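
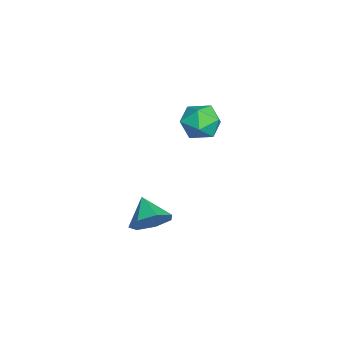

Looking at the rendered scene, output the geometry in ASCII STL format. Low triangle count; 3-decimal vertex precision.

solid 
facet normal -0.831 -0.557 -0.007
outer loop
vertex -3.855 1.856 0.283
vertex -3.276 0.996 0.007
vertex -3.438 1.224 1.042
endloop
endfacet
facet normal -0.885 -0.025 0.465
outer loop
vertex -3.855 1.856 0.283
vertex -3.438 1.224 1.042
vertex -3.408 2.29 1.156
endloop
endfacet
facet normal -0.798 0.591 0.115
outer loop
vertex -3.855 1.856 0.283
vertex -3.408 2.29 1.156
vertex -3.228 2.721 0.191
endloop
endfacet
facet normal -0.691 0.440 -0.574
outer loop
vertex -3.855 1.856 0.283
vertex -3.228 2.721 0.191
vertex -3.147 1.921 -0.52
endloop
endfacet
facet normal -0.711 -0.271 -0.649
outer loop
vertex -3.855 1.856 0.283
vertex -3.147 1.921 -0.52
vertex -3.276 0.996 0.007
endloop
endfacet
facet normal -0.350 -0.090 0.932
outer loop
vertex -3.408 2.29 1.156
vertex -3.438 1.224 1.042
vertex -2.553 1.699 1.42
endloop
endfacet
facet normal -0.262 -0.950 0.168
outer loop
vertex -3.438 1.224 1.042
vertex -3.276 0.996 0.007
vertex -2.472 0.899 0.709
endloop
endfacet
facet normal -0.068 -0.487 -0.871
outer loop
vertex -3.276 0.996 0.007
vertex -3.147 1.921 -0.52
vertex -2.292 1.33 -0.256
endloop
endfacet
facet normal -0.035 0.662 -0.749
outer loop
vertex -3.147 1.921 -0.52
vertex -3.228 2.721 0.191
vertex -2.262 2.396 -0.142
endloop
endfacet
facet normal -0.210 0.907 0.366
outer loop
vertex -3.228 2.721 0.191
vertex -3.408 2.29 1.156
vertex -2.424 2.624 0.893
endloop
endfacet
facet normal 0.691 -0.440 0.574
outer loop
vertex -1.845 1.764 0.617
vertex -2.553 1.699 1.42
vertex -2.472 0.899 0.709
endloop
endfacet
facet normal 0.798 -0.591 -0.115
outer loop
vertex -1.845 1.764 0.617
vertex -2.472 0.899 0.709
vertex -2.292 1.33 -0.256
endloop
endfacet
facet normal 0.885 0.025 -0.465
outer loop
vertex -1.845 1.764 0.617
vertex -2.292 1.33 -0.256
vertex -2.262 2.396 -0.142
endloop
endfacet
facet normal 0.831 0.557 0.007
outer loop
vertex -1.845 1.764 0.617
vertex -2.262 2.396 -0.142
vertex -2.424 2.624 0.893
endloop
endfacet
facet normal 0.711 0.271 0.649
outer loop
vertex -1.845 1.764 0.617
vertex -2.424 2.624 0.893
vertex -2.553 1.699 1.42
endloop
endfacet
facet normal 0.035 -0.662 0.749
outer loop
vertex -2.472 0.899 0.709
vertex -2.553 1.699 1.42
vertex -3.438 1.224 1.042
endloop
endfacet
facet normal 0.210 -0.907 -0.366
outer loop
vertex -2.292 1.33 -0.256
vertex -2.472 0.899 0.709
vertex -3.276 0.996 0.007
endloop
endfacet
facet normal 0.350 0.090 -0.932
outer loop
vertex -2.262 2.396 -0.142
vertex -2.292 1.33 -0.256
vertex -3.147 1.921 -0.52
endloop
endfacet
facet normal 0.262 0.950 -0.168
outer loop
vertex -2.424 2.624 0.893
vertex -2.262 2.396 -0.142
vertex -3.228 2.721 0.191
endloop
endfacet
facet normal 0.068 0.487 0.871
outer loop
vertex -2.553 1.699 1.42
vertex -2.424 2.624 0.893
vertex -3.408 2.29 1.156
endloop
endfacet
facet normal 0.782 0.305 -0.544
outer loop
vertex 3.445 -0.781 -1.443
vertex 2.835 -0.223 -2.006
vertex 3.318 0.032 -1.169
endloop
endfacet
facet normal 0.093 -0.305 0.948
outer loop
vertex 3.445 -0.781 -1.443
vertex 3.318 0.032 -1.169
vertex 1.725 -0.657 -1.234
endloop
endfacet
facet normal 0.782 0.305 -0.544
outer loop
vertex 3.318 0.032 -1.169
vertex 2.835 -0.223 -2.006
vertex 2.828 0.653 -1.525
endloop
endfacet
facet normal -0.196 0.367 0.909
outer loop
vertex 3.318 0.032 -1.169
vertex 2.828 0.653 -1.525
vertex 1.725 -0.657 -1.234
endloop
endfacet
facet normal 0.782 0.305 -0.544
outer loop
vertex 2.828 0.653 -1.525
vertex 2.835 -0.223 -2.006
vertex 2.343 0.614 -2.244
endloop
endfacet
facet normal -0.653 0.640 0.406
outer loop
vertex 2.828 0.653 -1.525
vertex 2.343 0.614 -2.244
vertex 1.725 -0.657 -1.234
endloop
endfacet
facet normal 0.781 0.304 -0.545
outer loop
vertex 2.343 0.614 -2.244
vertex 2.835 -0.223 -2.006
vertex 2.228 -0.056 -2.783
endloop
endfacet
facet normal -0.934 0.308 -0.184
outer loop
vertex 2.343 0.614 -2.244
vertex 2.228 -0.056 -2.783
vertex 1.725 -0.657 -1.234
endloop
endfacet
facet normal 0.781 0.306 -0.544
outer loop
vertex 2.228 -0.056 -2.783
vertex 2.835 -0.223 -2.006
vertex 2.571 -0.852 -2.738
endloop
endfacet
facet normal -0.826 -0.380 -0.416
outer loop
vertex 2.228 -0.056 -2.783
vertex 2.571 -0.852 -2.738
vertex 1.725 -0.657 -1.234
endloop
endfacet
facet normal 0.782 0.305 -0.544
outer loop
vertex 2.571 -0.852 -2.738
vertex 2.835 -0.223 -2.006
vertex 3.112 -1.175 -2.142
endloop
endfacet
facet normal -0.413 -0.904 -0.115
outer loop
vertex 2.571 -0.852 -2.738
vertex 3.112 -1.175 -2.142
vertex 1.725 -0.657 -1.234
endloop
endfacet
facet normal 0.781 0.305 -0.544
outer loop
vertex 3.112 -1.175 -2.142
vertex 2.835 -0.223 -2.006
vertex 3.445 -0.781 -1.443
endloop
endfacet
facet normal -0.003 -0.871 0.492
outer loop
vertex 3.112 -1.175 -2.142
vertex 3.445 -0.781 -1.443
vertex 1.725 -0.657 -1.234
endloop
endfacet

endsolid


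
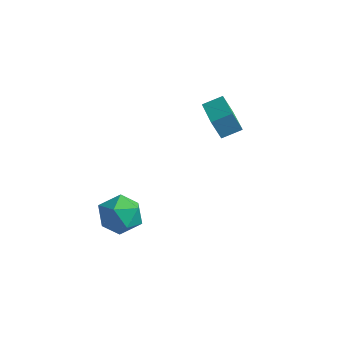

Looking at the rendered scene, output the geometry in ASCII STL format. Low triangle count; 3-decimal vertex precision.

solid 
facet normal -0.732 0.660 -0.166
outer loop
vertex -0.901 2.692 4.012
vertex -0.312 3.447 4.416
vertex -0.49 2.899 3.024
endloop
endfacet
facet normal -0.567 -0.727 -0.388
outer loop
vertex 1.092 1.473 3.384
vertex -0.901 2.692 4.012
vertex -0.49 2.899 3.024
endloop
endfacet
facet normal -0.732 0.661 -0.166
outer loop
vertex -0.49 2.899 3.024
vertex -0.312 3.447 4.416
vertex 0.1 3.655 3.429
endloop
endfacet
facet normal 0.378 0.190 -0.906
outer loop
vertex 0.1 3.655 3.429
vertex 1.092 1.473 3.384
vertex -0.49 2.899 3.024
endloop
endfacet
facet normal -0.378 -0.190 0.906
outer loop
vertex -0.901 2.692 4.012
vertex 1.27 2.021 4.776
vertex -0.312 3.447 4.416
endloop
endfacet
facet normal -0.567 -0.726 -0.390
outer loop
vertex 0.68 1.265 4.371
vertex -0.901 2.692 4.012
vertex 1.092 1.473 3.384
endloop
endfacet
facet normal -0.378 -0.191 0.906
outer loop
vertex 0.68 1.265 4.371
vertex 1.27 2.021 4.776
vertex -0.901 2.692 4.012
endloop
endfacet
facet normal 0.566 0.726 0.389
outer loop
vertex -0.312 3.447 4.416
vertex 1.27 2.021 4.776
vertex 0.1 3.655 3.429
endloop
endfacet
facet normal 0.378 0.190 -0.906
outer loop
vertex 1.681 2.228 3.788
vertex 1.092 1.473 3.384
vertex 0.1 3.655 3.429
endloop
endfacet
facet normal 0.567 0.726 0.388
outer loop
vertex 0.1 3.655 3.429
vertex 1.27 2.021 4.776
vertex 1.681 2.228 3.788
endloop
endfacet
facet normal 0.732 -0.660 0.167
outer loop
vertex 1.681 2.228 3.788
vertex 0.68 1.265 4.371
vertex 1.092 1.473 3.384
endloop
endfacet
facet normal 0.732 -0.660 0.166
outer loop
vertex 1.27 2.021 4.776
vertex 0.68 1.265 4.371
vertex 1.681 2.228 3.788
endloop
endfacet
facet normal -0.392 0.801 0.453
outer loop
vertex -1.137 -1.583 -0.201
vertex -2.176 -2.024 -0.321
vertex -1.566 -2.252 0.61
endloop
endfacet
facet normal 0.268 0.669 0.693
outer loop
vertex -1.137 -1.583 -0.201
vertex -1.566 -2.252 0.61
vertex -0.48 -2.363 0.298
endloop
endfacet
facet normal 0.712 0.688 0.137
outer loop
vertex -1.137 -1.583 -0.201
vertex -0.48 -2.363 0.298
vertex -0.418 -2.203 -0.824
endloop
endfacet
facet normal 0.330 0.832 -0.447
outer loop
vertex -1.137 -1.583 -0.201
vertex -0.418 -2.203 -0.824
vertex -1.467 -1.993 -1.207
endloop
endfacet
facet normal -0.353 0.901 -0.251
outer loop
vertex -1.137 -1.583 -0.201
vertex -1.467 -1.993 -1.207
vertex -2.176 -2.024 -0.321
endloop
endfacet
facet normal 0.277 0.007 0.961
outer loop
vertex -0.48 -2.363 0.298
vertex -1.566 -2.252 0.61
vertex -1.113 -3.287 0.487
endloop
endfacet
facet normal -0.790 0.220 0.572
outer loop
vertex -1.566 -2.252 0.61
vertex -2.176 -2.024 -0.321
vertex -2.162 -3.077 0.104
endloop
endfacet
facet normal -0.728 0.382 -0.569
outer loop
vertex -2.176 -2.024 -0.321
vertex -1.467 -1.993 -1.207
vertex -2.1 -2.917 -1.018
endloop
endfacet
facet normal 0.377 0.270 -0.886
outer loop
vertex -1.467 -1.993 -1.207
vertex -0.418 -2.203 -0.824
vertex -1.014 -3.028 -1.33
endloop
endfacet
facet normal 0.997 0.038 0.060
outer loop
vertex -0.418 -2.203 -0.824
vertex -0.48 -2.363 0.298
vertex -0.404 -3.256 -0.399
endloop
endfacet
facet normal -0.330 -0.832 0.447
outer loop
vertex -1.443 -3.697 -0.519
vertex -1.113 -3.287 0.487
vertex -2.162 -3.077 0.104
endloop
endfacet
facet normal -0.712 -0.688 -0.137
outer loop
vertex -1.443 -3.697 -0.519
vertex -2.162 -3.077 0.104
vertex -2.1 -2.917 -1.018
endloop
endfacet
facet normal -0.268 -0.669 -0.693
outer loop
vertex -1.443 -3.697 -0.519
vertex -2.1 -2.917 -1.018
vertex -1.014 -3.028 -1.33
endloop
endfacet
facet normal 0.392 -0.801 -0.453
outer loop
vertex -1.443 -3.697 -0.519
vertex -1.014 -3.028 -1.33
vertex -0.404 -3.256 -0.399
endloop
endfacet
facet normal 0.353 -0.901 0.251
outer loop
vertex -1.443 -3.697 -0.519
vertex -0.404 -3.256 -0.399
vertex -1.113 -3.287 0.487
endloop
endfacet
facet normal -0.377 -0.270 0.886
outer loop
vertex -2.162 -3.077 0.104
vertex -1.113 -3.287 0.487
vertex -1.566 -2.252 0.61
endloop
endfacet
facet normal -0.997 -0.038 -0.060
outer loop
vertex -2.1 -2.917 -1.018
vertex -2.162 -3.077 0.104
vertex -2.176 -2.024 -0.321
endloop
endfacet
facet normal -0.277 -0.007 -0.961
outer loop
vertex -1.014 -3.028 -1.33
vertex -2.1 -2.917 -1.018
vertex -1.467 -1.993 -1.207
endloop
endfacet
facet normal 0.790 -0.220 -0.572
outer loop
vertex -0.404 -3.256 -0.399
vertex -1.014 -3.028 -1.33
vertex -0.418 -2.203 -0.824
endloop
endfacet
facet normal 0.728 -0.382 0.569
outer loop
vertex -1.113 -3.287 0.487
vertex -0.404 -3.256 -0.399
vertex -0.48 -2.363 0.298
endloop
endfacet

endsolid


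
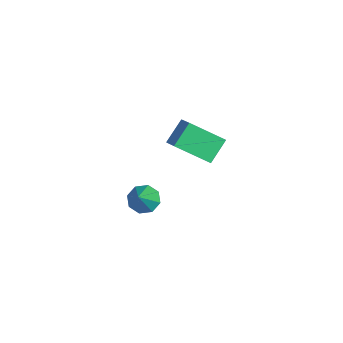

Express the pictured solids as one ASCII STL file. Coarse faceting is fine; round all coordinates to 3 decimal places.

solid 
facet normal -0.867 0.046 -0.497
outer loop
vertex -1.276 2.746 3.036
vertex -1.701 3.603 3.856
vertex -0.614 4.063 2.002
endloop
endfacet
facet normal 0.337 -0.680 -0.651
outer loop
vertex 0.261 4.017 2.504
vertex -1.276 2.746 3.036
vertex -0.614 4.063 2.002
endloop
endfacet
facet normal -0.867 0.046 -0.497
outer loop
vertex -0.614 4.063 2.002
vertex -1.701 3.603 3.856
vertex -1.039 4.92 2.822
endloop
endfacet
facet normal 0.368 0.732 -0.574
outer loop
vertex -1.039 4.92 2.822
vertex 0.261 4.017 2.504
vertex -0.614 4.063 2.002
endloop
endfacet
facet normal -0.368 -0.732 0.574
outer loop
vertex -1.276 2.746 3.036
vertex -0.826 3.557 4.358
vertex -1.701 3.603 3.856
endloop
endfacet
facet normal 0.337 -0.680 -0.651
outer loop
vertex -0.401 2.7 3.538
vertex -1.276 2.746 3.036
vertex 0.261 4.017 2.504
endloop
endfacet
facet normal -0.368 -0.732 0.574
outer loop
vertex -0.401 2.7 3.538
vertex -0.826 3.557 4.358
vertex -1.276 2.746 3.036
endloop
endfacet
facet normal -0.337 0.680 0.651
outer loop
vertex -1.701 3.603 3.856
vertex -0.826 3.557 4.358
vertex -1.039 4.92 2.822
endloop
endfacet
facet normal 0.368 0.732 -0.574
outer loop
vertex -0.164 4.874 3.324
vertex 0.261 4.017 2.504
vertex -1.039 4.92 2.822
endloop
endfacet
facet normal -0.337 0.680 0.651
outer loop
vertex -1.039 4.92 2.822
vertex -0.826 3.557 4.358
vertex -0.164 4.874 3.324
endloop
endfacet
facet normal 0.867 -0.046 0.497
outer loop
vertex -0.164 4.874 3.324
vertex -0.401 2.7 3.538
vertex 0.261 4.017 2.504
endloop
endfacet
facet normal 0.867 -0.046 0.497
outer loop
vertex -0.826 3.557 4.358
vertex -0.401 2.7 3.538
vertex -0.164 4.874 3.324
endloop
endfacet
facet normal -0.565 0.378 -0.734
outer loop
vertex -2.502 2.029 -2.531
vertex -2.89 2.404 -2.039
vertex -2.29 2.536 -2.433
endloop
endfacet
facet normal 0.886 -0.302 -0.352
outer loop
vertex -2.502 2.029 -2.531
vertex -2.29 2.536 -2.433
vertex -1.89 1.736 -0.741
endloop
endfacet
facet normal -0.565 0.376 -0.734
outer loop
vertex -2.29 2.536 -2.433
vertex -2.89 2.404 -2.039
vertex -2.43 2.966 -2.105
endloop
endfacet
facet normal 0.936 0.348 -0.057
outer loop
vertex -2.29 2.536 -2.433
vertex -2.43 2.966 -2.105
vertex -1.89 1.736 -0.741
endloop
endfacet
facet normal -0.565 0.377 -0.734
outer loop
vertex -2.43 2.966 -2.105
vertex -2.89 2.404 -2.039
vertex -2.839 3.067 -1.738
endloop
endfacet
facet normal 0.557 0.714 0.424
outer loop
vertex -2.43 2.966 -2.105
vertex -2.839 3.067 -1.738
vertex -1.89 1.736 -0.741
endloop
endfacet
facet normal -0.565 0.377 -0.734
outer loop
vertex -2.839 3.067 -1.738
vertex -2.89 2.404 -2.039
vertex -3.279 2.778 -1.548
endloop
endfacet
facet normal -0.033 0.584 0.811
outer loop
vertex -2.839 3.067 -1.738
vertex -3.279 2.778 -1.548
vertex -1.89 1.736 -0.741
endloop
endfacet
facet normal -0.565 0.376 -0.734
outer loop
vertex -3.279 2.778 -1.548
vertex -2.89 2.404 -2.039
vertex -3.49 2.271 -1.645
endloop
endfacet
facet normal -0.483 0.034 0.875
outer loop
vertex -3.279 2.778 -1.548
vertex -3.49 2.271 -1.645
vertex -1.89 1.736 -0.741
endloop
endfacet
facet normal -0.565 0.378 -0.733
outer loop
vertex -3.49 2.271 -1.645
vertex -2.89 2.404 -2.039
vertex -3.351 1.841 -1.974
endloop
endfacet
facet normal -0.533 -0.616 0.580
outer loop
vertex -3.49 2.271 -1.645
vertex -3.351 1.841 -1.974
vertex -1.89 1.736 -0.741
endloop
endfacet
facet normal -0.565 0.378 -0.734
outer loop
vertex -3.351 1.841 -1.974
vertex -2.89 2.404 -2.039
vertex -2.941 1.741 -2.341
endloop
endfacet
facet normal -0.153 -0.983 0.097
outer loop
vertex -3.351 1.841 -1.974
vertex -2.941 1.741 -2.341
vertex -1.89 1.736 -0.741
endloop
endfacet
facet normal -0.565 0.378 -0.733
outer loop
vertex -2.941 1.741 -2.341
vertex -2.89 2.404 -2.039
vertex -2.502 2.029 -2.531
endloop
endfacet
facet normal 0.435 -0.853 -0.288
outer loop
vertex -2.941 1.741 -2.341
vertex -2.502 2.029 -2.531
vertex -1.89 1.736 -0.741
endloop
endfacet

endsolid


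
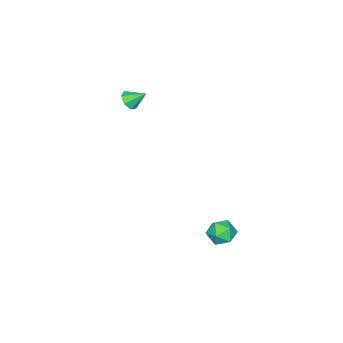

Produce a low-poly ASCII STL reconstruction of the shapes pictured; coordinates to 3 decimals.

solid 
facet normal -0.203 0.122 0.972
outer loop
vertex 3.404 3.036 -3.075
vertex 2.794 2.558 -3.142
vertex 3.494 2.272 -2.96
endloop
endfacet
facet normal 0.496 0.186 0.848
outer loop
vertex 3.404 3.036 -3.075
vertex 3.494 2.272 -2.96
vertex 4.029 2.67 -3.36
endloop
endfacet
facet normal 0.590 0.714 0.377
outer loop
vertex 3.404 3.036 -3.075
vertex 4.029 2.67 -3.36
vertex 3.659 3.203 -3.79
endloop
endfacet
facet normal -0.051 0.976 0.210
outer loop
vertex 3.404 3.036 -3.075
vertex 3.659 3.203 -3.79
vertex 2.896 3.134 -3.656
endloop
endfacet
facet normal -0.542 0.611 0.577
outer loop
vertex 3.404 3.036 -3.075
vertex 2.896 3.134 -3.656
vertex 2.794 2.558 -3.142
endloop
endfacet
facet normal 0.723 -0.421 0.548
outer loop
vertex 4.029 2.67 -3.36
vertex 3.494 2.272 -2.96
vertex 3.804 1.966 -3.604
endloop
endfacet
facet normal -0.408 -0.524 0.748
outer loop
vertex 3.494 2.272 -2.96
vertex 2.794 2.558 -3.142
vertex 3.041 1.897 -3.47
endloop
endfacet
facet normal -0.957 0.268 0.110
outer loop
vertex 2.794 2.558 -3.142
vertex 2.896 3.134 -3.656
vertex 2.671 2.43 -3.9
endloop
endfacet
facet normal -0.163 0.858 -0.486
outer loop
vertex 2.896 3.134 -3.656
vertex 3.659 3.203 -3.79
vertex 3.206 2.828 -4.3
endloop
endfacet
facet normal 0.875 0.434 -0.215
outer loop
vertex 3.659 3.203 -3.79
vertex 4.029 2.67 -3.36
vertex 3.906 2.542 -4.118
endloop
endfacet
facet normal 0.051 -0.976 -0.210
outer loop
vertex 3.296 2.064 -4.185
vertex 3.804 1.966 -3.604
vertex 3.041 1.897 -3.47
endloop
endfacet
facet normal -0.590 -0.714 -0.377
outer loop
vertex 3.296 2.064 -4.185
vertex 3.041 1.897 -3.47
vertex 2.671 2.43 -3.9
endloop
endfacet
facet normal -0.496 -0.186 -0.848
outer loop
vertex 3.296 2.064 -4.185
vertex 2.671 2.43 -3.9
vertex 3.206 2.828 -4.3
endloop
endfacet
facet normal 0.203 -0.122 -0.972
outer loop
vertex 3.296 2.064 -4.185
vertex 3.206 2.828 -4.3
vertex 3.906 2.542 -4.118
endloop
endfacet
facet normal 0.542 -0.611 -0.577
outer loop
vertex 3.296 2.064 -4.185
vertex 3.906 2.542 -4.118
vertex 3.804 1.966 -3.604
endloop
endfacet
facet normal 0.163 -0.858 0.486
outer loop
vertex 3.041 1.897 -3.47
vertex 3.804 1.966 -3.604
vertex 3.494 2.272 -2.96
endloop
endfacet
facet normal -0.875 -0.434 0.215
outer loop
vertex 2.671 2.43 -3.9
vertex 3.041 1.897 -3.47
vertex 2.794 2.558 -3.142
endloop
endfacet
facet normal -0.723 0.421 -0.548
outer loop
vertex 3.206 2.828 -4.3
vertex 2.671 2.43 -3.9
vertex 2.896 3.134 -3.656
endloop
endfacet
facet normal 0.408 0.524 -0.748
outer loop
vertex 3.906 2.542 -4.118
vertex 3.206 2.828 -4.3
vertex 3.659 3.203 -3.79
endloop
endfacet
facet normal 0.957 -0.268 -0.110
outer loop
vertex 3.804 1.966 -3.604
vertex 3.906 2.542 -4.118
vertex 4.029 2.67 -3.36
endloop
endfacet
facet normal 0.267 -0.756 -0.598
outer loop
vertex 1.019 -3.892 0.959
vertex 0.629 -4.243 1.229
vertex 0.549 -3.898 0.757
endloop
endfacet
facet normal 0.138 0.927 -0.349
outer loop
vertex 1.019 -3.892 0.959
vertex 0.549 -3.898 0.757
vertex 0.351 -3.457 1.851
endloop
endfacet
facet normal 0.267 -0.756 -0.598
outer loop
vertex 0.549 -3.898 0.757
vertex 0.629 -4.243 1.229
vertex 0.139 -4.164 0.91
endloop
endfacet
facet normal -0.599 0.699 -0.390
outer loop
vertex 0.549 -3.898 0.757
vertex 0.139 -4.164 0.91
vertex 0.351 -3.457 1.851
endloop
endfacet
facet normal 0.267 -0.756 -0.598
outer loop
vertex 0.139 -4.164 0.91
vertex 0.629 -4.243 1.229
vertex 0.098 -4.49 1.304
endloop
endfacet
facet normal -0.977 0.204 0.067
outer loop
vertex 0.139 -4.164 0.91
vertex 0.098 -4.49 1.304
vertex 0.351 -3.457 1.851
endloop
endfacet
facet normal 0.268 -0.756 -0.597
outer loop
vertex 0.098 -4.49 1.304
vertex 0.629 -4.243 1.229
vertex 0.457 -4.629 1.641
endloop
endfacet
facet normal -0.710 -0.186 0.679
outer loop
vertex 0.098 -4.49 1.304
vertex 0.457 -4.629 1.641
vertex 0.351 -3.457 1.851
endloop
endfacet
facet normal 0.267 -0.756 -0.597
outer loop
vertex 0.457 -4.629 1.641
vertex 0.629 -4.243 1.229
vertex 0.946 -4.478 1.668
endloop
endfacet
facet normal 0.000 -0.176 0.984
outer loop
vertex 0.457 -4.629 1.641
vertex 0.946 -4.478 1.668
vertex 0.351 -3.457 1.851
endloop
endfacet
facet normal 0.267 -0.756 -0.598
outer loop
vertex 0.946 -4.478 1.668
vertex 0.629 -4.243 1.229
vertex 1.196 -4.15 1.365
endloop
endfacet
facet normal 0.618 0.225 0.753
outer loop
vertex 0.946 -4.478 1.668
vertex 1.196 -4.15 1.365
vertex 0.351 -3.457 1.851
endloop
endfacet
facet normal 0.267 -0.756 -0.597
outer loop
vertex 1.196 -4.15 1.365
vertex 0.629 -4.243 1.229
vertex 1.019 -3.892 0.959
endloop
endfacet
facet normal 0.679 0.716 0.159
outer loop
vertex 1.196 -4.15 1.365
vertex 1.019 -3.892 0.959
vertex 0.351 -3.457 1.851
endloop
endfacet

endsolid


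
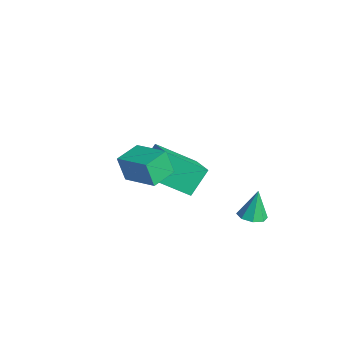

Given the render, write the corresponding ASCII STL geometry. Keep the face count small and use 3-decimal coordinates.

solid 
facet normal -0.923 0.117 -0.367
outer loop
vertex -3.767 -1.505 -2.895
vertex -4.079 -0.516 -1.797
vertex -3.051 0.137 -4.172
endloop
endfacet
facet normal 0.206 -0.655 -0.727
outer loop
vertex -1.621 -0.044 -3.603
vertex -3.767 -1.505 -2.895
vertex -3.051 0.137 -4.172
endloop
endfacet
facet normal -0.923 0.117 -0.367
outer loop
vertex -3.051 0.137 -4.172
vertex -4.079 -0.516 -1.797
vertex -3.363 1.126 -3.074
endloop
endfacet
facet normal 0.325 0.747 -0.580
outer loop
vertex -3.363 1.126 -3.074
vertex -1.621 -0.044 -3.603
vertex -3.051 0.137 -4.172
endloop
endfacet
facet normal -0.325 -0.747 0.580
outer loop
vertex -3.767 -1.505 -2.895
vertex -2.649 -0.697 -1.228
vertex -4.079 -0.516 -1.797
endloop
endfacet
facet normal 0.206 -0.655 -0.727
outer loop
vertex -2.337 -1.686 -2.326
vertex -3.767 -1.505 -2.895
vertex -1.621 -0.044 -3.603
endloop
endfacet
facet normal -0.325 -0.747 0.580
outer loop
vertex -2.337 -1.686 -2.326
vertex -2.649 -0.697 -1.228
vertex -3.767 -1.505 -2.895
endloop
endfacet
facet normal -0.206 0.655 0.727
outer loop
vertex -4.079 -0.516 -1.797
vertex -2.649 -0.697 -1.228
vertex -3.363 1.126 -3.074
endloop
endfacet
facet normal 0.325 0.747 -0.580
outer loop
vertex -1.933 0.945 -2.505
vertex -1.621 -0.044 -3.603
vertex -3.363 1.126 -3.074
endloop
endfacet
facet normal -0.206 0.655 0.727
outer loop
vertex -3.363 1.126 -3.074
vertex -2.649 -0.697 -1.228
vertex -1.933 0.945 -2.505
endloop
endfacet
facet normal 0.923 -0.117 0.367
outer loop
vertex -1.933 0.945 -2.505
vertex -2.337 -1.686 -2.326
vertex -1.621 -0.044 -3.603
endloop
endfacet
facet normal 0.923 -0.117 0.367
outer loop
vertex -2.649 -0.697 -1.228
vertex -2.337 -1.686 -2.326
vertex -1.933 0.945 -2.505
endloop
endfacet
facet normal -0.887 -0.348 -0.304
outer loop
vertex 0.474 -4.439 2.199
vertex 0.014 -3.334 2.276
vertex 0.781 -4.233 1.068
endloop
endfacet
facet normal 0.383 -0.921 -0.064
outer loop
vertex 2.226 -3.666 1.564
vertex 0.474 -4.439 2.199
vertex 0.781 -4.233 1.068
endloop
endfacet
facet normal -0.887 -0.348 -0.304
outer loop
vertex 0.781 -4.233 1.068
vertex 0.014 -3.334 2.276
vertex 0.321 -3.128 1.145
endloop
endfacet
facet normal 0.258 0.174 -0.950
outer loop
vertex 0.321 -3.128 1.145
vertex 2.226 -3.666 1.564
vertex 0.781 -4.233 1.068
endloop
endfacet
facet normal -0.258 -0.174 0.950
outer loop
vertex 0.474 -4.439 2.199
vertex 1.459 -2.767 2.772
vertex 0.014 -3.334 2.276
endloop
endfacet
facet normal 0.383 -0.921 -0.064
outer loop
vertex 1.919 -3.872 2.695
vertex 0.474 -4.439 2.199
vertex 2.226 -3.666 1.564
endloop
endfacet
facet normal -0.258 -0.174 0.950
outer loop
vertex 1.919 -3.872 2.695
vertex 1.459 -2.767 2.772
vertex 0.474 -4.439 2.199
endloop
endfacet
facet normal -0.383 0.921 0.064
outer loop
vertex 0.014 -3.334 2.276
vertex 1.459 -2.767 2.772
vertex 0.321 -3.128 1.145
endloop
endfacet
facet normal 0.258 0.174 -0.950
outer loop
vertex 1.766 -2.561 1.641
vertex 2.226 -3.666 1.564
vertex 0.321 -3.128 1.145
endloop
endfacet
facet normal -0.383 0.921 0.064
outer loop
vertex 0.321 -3.128 1.145
vertex 1.459 -2.767 2.772
vertex 1.766 -2.561 1.641
endloop
endfacet
facet normal 0.887 0.348 0.304
outer loop
vertex 1.766 -2.561 1.641
vertex 1.919 -3.872 2.695
vertex 2.226 -3.666 1.564
endloop
endfacet
facet normal 0.887 0.348 0.304
outer loop
vertex 1.459 -2.767 2.772
vertex 1.919 -3.872 2.695
vertex 1.766 -2.561 1.641
endloop
endfacet
facet normal 0.122 -0.264 -0.957
outer loop
vertex 1.395 1.807 -3.684
vertex 0.758 1.602 -3.709
vertex 1.074 2.18 -3.828
endloop
endfacet
facet normal 0.657 0.686 0.313
outer loop
vertex 1.395 1.807 -3.684
vertex 1.074 2.18 -3.828
vertex 0.582 1.978 -2.351
endloop
endfacet
facet normal 0.123 -0.264 -0.956
outer loop
vertex 1.074 2.18 -3.828
vertex 0.758 1.602 -3.709
vertex 0.568 2.215 -3.903
endloop
endfacet
facet normal 0.046 0.988 0.150
outer loop
vertex 1.074 2.18 -3.828
vertex 0.568 2.215 -3.903
vertex 0.582 1.978 -2.351
endloop
endfacet
facet normal 0.123 -0.265 -0.956
outer loop
vertex 0.568 2.215 -3.903
vertex 0.758 1.602 -3.709
vertex 0.173 1.89 -3.864
endloop
endfacet
facet normal -0.623 0.772 0.124
outer loop
vertex 0.568 2.215 -3.903
vertex 0.173 1.89 -3.864
vertex 0.582 1.978 -2.351
endloop
endfacet
facet normal 0.123 -0.265 -0.956
outer loop
vertex 0.173 1.89 -3.864
vertex 0.758 1.602 -3.709
vertex 0.12 1.397 -3.734
endloop
endfacet
facet normal -0.954 0.168 0.248
outer loop
vertex 0.173 1.89 -3.864
vertex 0.12 1.397 -3.734
vertex 0.582 1.978 -2.351
endloop
endfacet
facet normal 0.122 -0.264 -0.957
outer loop
vertex 0.12 1.397 -3.734
vertex 0.758 1.602 -3.709
vertex 0.441 1.024 -3.59
endloop
endfacet
facet normal -0.755 -0.475 0.452
outer loop
vertex 0.12 1.397 -3.734
vertex 0.441 1.024 -3.59
vertex 0.582 1.978 -2.351
endloop
endfacet
facet normal 0.123 -0.265 -0.956
outer loop
vertex 0.441 1.024 -3.59
vertex 0.758 1.602 -3.709
vertex 0.947 0.989 -3.515
endloop
endfacet
facet normal -0.145 -0.776 0.614
outer loop
vertex 0.441 1.024 -3.59
vertex 0.947 0.989 -3.515
vertex 0.582 1.978 -2.351
endloop
endfacet
facet normal 0.123 -0.265 -0.956
outer loop
vertex 0.947 0.989 -3.515
vertex 0.758 1.602 -3.709
vertex 1.342 1.314 -3.554
endloop
endfacet
facet normal 0.525 -0.561 0.641
outer loop
vertex 0.947 0.989 -3.515
vertex 1.342 1.314 -3.554
vertex 0.582 1.978 -2.351
endloop
endfacet
facet normal 0.123 -0.265 -0.956
outer loop
vertex 1.342 1.314 -3.554
vertex 0.758 1.602 -3.709
vertex 1.395 1.807 -3.684
endloop
endfacet
facet normal 0.855 0.044 0.516
outer loop
vertex 1.342 1.314 -3.554
vertex 1.395 1.807 -3.684
vertex 0.582 1.978 -2.351
endloop
endfacet

endsolid


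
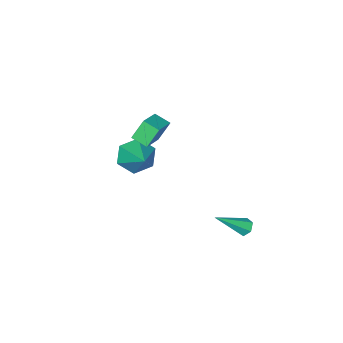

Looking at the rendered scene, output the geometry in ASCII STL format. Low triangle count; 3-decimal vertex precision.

solid 
facet normal -0.485 0.164 0.859
outer loop
vertex 1.927 -0.642 4.935
vertex 1.668 0.156 4.637
vertex 0.731 -1.24 4.374
endloop
endfacet
facet normal 0.291 -0.896 0.335
outer loop
vertex 1.312 -1.436 3.343
vertex 1.927 -0.642 4.935
vertex 0.731 -1.24 4.374
endloop
endfacet
facet normal -0.485 0.164 0.859
outer loop
vertex 0.731 -1.24 4.374
vertex 1.668 0.156 4.637
vertex 0.472 -0.442 4.076
endloop
endfacet
facet normal -0.825 -0.412 -0.387
outer loop
vertex 0.472 -0.442 4.076
vertex 1.312 -1.436 3.343
vertex 0.731 -1.24 4.374
endloop
endfacet
facet normal 0.825 0.412 0.387
outer loop
vertex 1.927 -0.642 4.935
vertex 2.249 -0.04 3.606
vertex 1.668 0.156 4.637
endloop
endfacet
facet normal 0.291 -0.896 0.335
outer loop
vertex 2.508 -0.838 3.904
vertex 1.927 -0.642 4.935
vertex 1.312 -1.436 3.343
endloop
endfacet
facet normal 0.825 0.412 0.387
outer loop
vertex 2.508 -0.838 3.904
vertex 2.249 -0.04 3.606
vertex 1.927 -0.642 4.935
endloop
endfacet
facet normal -0.291 0.896 -0.335
outer loop
vertex 1.668 0.156 4.637
vertex 2.249 -0.04 3.606
vertex 0.472 -0.442 4.076
endloop
endfacet
facet normal -0.825 -0.412 -0.387
outer loop
vertex 1.053 -0.638 3.045
vertex 1.312 -1.436 3.343
vertex 0.472 -0.442 4.076
endloop
endfacet
facet normal -0.291 0.896 -0.335
outer loop
vertex 0.472 -0.442 4.076
vertex 2.249 -0.04 3.606
vertex 1.053 -0.638 3.045
endloop
endfacet
facet normal 0.485 -0.164 -0.859
outer loop
vertex 1.053 -0.638 3.045
vertex 2.508 -0.838 3.904
vertex 1.312 -1.436 3.343
endloop
endfacet
facet normal 0.485 -0.164 -0.859
outer loop
vertex 2.249 -0.04 3.606
vertex 2.508 -0.838 3.904
vertex 1.053 -0.638 3.045
endloop
endfacet
facet normal -0.375 -0.747 -0.549
outer loop
vertex 0.987 -2.555 -0.96
vertex 0.514 -2.931 -0.126
vertex 0.032 -2.247 -0.727
endloop
endfacet
facet normal 0.138 0.833 -0.536
outer loop
vertex 0.987 -2.555 -0.96
vertex 0.032 -2.247 -0.727
vertex 1.326 -1.309 1.066
endloop
endfacet
facet normal -0.375 -0.747 -0.549
outer loop
vertex 0.032 -2.247 -0.727
vertex 0.514 -2.931 -0.126
vertex -0.441 -2.623 0.107
endloop
endfacet
facet normal -0.603 0.798 0.018
outer loop
vertex 0.032 -2.247 -0.727
vertex -0.441 -2.623 0.107
vertex 1.326 -1.309 1.066
endloop
endfacet
facet normal -0.375 -0.747 -0.548
outer loop
vertex -0.441 -2.623 0.107
vertex 0.514 -2.931 -0.126
vertex 0.04 -3.306 0.709
endloop
endfacet
facet normal -0.599 0.249 0.761
outer loop
vertex -0.441 -2.623 0.107
vertex 0.04 -3.306 0.709
vertex 1.326 -1.309 1.066
endloop
endfacet
facet normal -0.375 -0.747 -0.548
outer loop
vertex 0.04 -3.306 0.709
vertex 0.514 -2.931 -0.126
vertex 0.995 -3.614 0.476
endloop
endfacet
facet normal 0.147 -0.265 0.953
outer loop
vertex 0.04 -3.306 0.709
vertex 0.995 -3.614 0.476
vertex 1.326 -1.309 1.066
endloop
endfacet
facet normal -0.374 -0.747 -0.549
outer loop
vertex 0.995 -3.614 0.476
vertex 0.514 -2.931 -0.126
vertex 1.469 -3.238 -0.358
endloop
endfacet
facet normal 0.887 -0.230 0.400
outer loop
vertex 0.995 -3.614 0.476
vertex 1.469 -3.238 -0.358
vertex 1.326 -1.309 1.066
endloop
endfacet
facet normal -0.374 -0.748 -0.549
outer loop
vertex 1.469 -3.238 -0.358
vertex 0.514 -2.931 -0.126
vertex 0.987 -2.555 -0.96
endloop
endfacet
facet normal 0.883 0.320 -0.344
outer loop
vertex 1.469 -3.238 -0.358
vertex 0.987 -2.555 -0.96
vertex 1.326 -1.309 1.066
endloop
endfacet
facet normal -0.722 0.262 -0.640
outer loop
vertex -1.044 2.703 -2.992
vertex -1.293 2.951 -2.609
vertex -0.944 3.205 -2.899
endloop
endfacet
facet normal 0.804 -0.050 -0.593
outer loop
vertex -1.044 2.703 -2.992
vertex -0.944 3.205 -2.899
vertex 0.193 2.409 -1.291
endloop
endfacet
facet normal -0.722 0.262 -0.640
outer loop
vertex -0.944 3.205 -2.899
vertex -1.293 2.951 -2.609
vertex -1.193 3.453 -2.516
endloop
endfacet
facet normal 0.642 0.763 -0.076
outer loop
vertex -0.944 3.205 -2.899
vertex -1.193 3.453 -2.516
vertex 0.193 2.409 -1.291
endloop
endfacet
facet normal -0.722 0.262 -0.640
outer loop
vertex -1.193 3.453 -2.516
vertex -1.293 2.951 -2.609
vertex -1.542 3.2 -2.226
endloop
endfacet
facet normal -0.007 0.757 0.653
outer loop
vertex -1.193 3.453 -2.516
vertex -1.542 3.2 -2.226
vertex 0.193 2.409 -1.291
endloop
endfacet
facet normal -0.721 0.264 -0.640
outer loop
vertex -1.542 3.2 -2.226
vertex -1.293 2.951 -2.609
vertex -1.643 2.698 -2.319
endloop
endfacet
facet normal -0.495 -0.061 0.867
outer loop
vertex -1.542 3.2 -2.226
vertex -1.643 2.698 -2.319
vertex 0.193 2.409 -1.291
endloop
endfacet
facet normal -0.721 0.264 -0.640
outer loop
vertex -1.643 2.698 -2.319
vertex -1.293 2.951 -2.609
vertex -1.394 2.45 -2.702
endloop
endfacet
facet normal -0.334 -0.875 0.350
outer loop
vertex -1.643 2.698 -2.319
vertex -1.394 2.45 -2.702
vertex 0.193 2.409 -1.291
endloop
endfacet
facet normal -0.721 0.264 -0.640
outer loop
vertex -1.394 2.45 -2.702
vertex -1.293 2.951 -2.609
vertex -1.044 2.703 -2.992
endloop
endfacet
facet normal 0.315 -0.870 -0.379
outer loop
vertex -1.394 2.45 -2.702
vertex -1.044 2.703 -2.992
vertex 0.193 2.409 -1.291
endloop
endfacet

endsolid


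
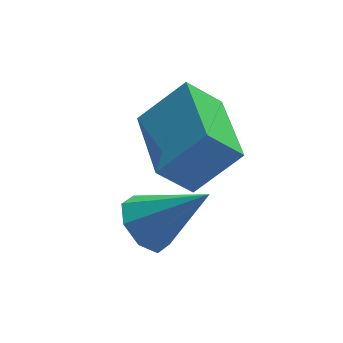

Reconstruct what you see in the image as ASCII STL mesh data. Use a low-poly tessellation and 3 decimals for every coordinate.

solid 
facet normal -0.714 0.040 -0.699
outer loop
vertex -3.003 -2.584 2.377
vertex -2.881 -0.547 2.369
vertex -2.229 -2.634 1.584
endloop
endfacet
facet normal -0.060 -0.998 0.004
outer loop
vertex -1.179 -2.693 2.611
vertex -3.003 -2.584 2.377
vertex -2.229 -2.634 1.584
endloop
endfacet
facet normal -0.714 0.040 -0.699
outer loop
vertex -2.229 -2.634 1.584
vertex -2.881 -0.547 2.369
vertex -2.106 -0.597 1.575
endloop
endfacet
facet normal 0.697 -0.045 -0.715
outer loop
vertex -2.106 -0.597 1.575
vertex -1.179 -2.693 2.611
vertex -2.229 -2.634 1.584
endloop
endfacet
facet normal -0.697 0.045 0.715
outer loop
vertex -3.003 -2.584 2.377
vertex -1.831 -0.606 3.396
vertex -2.881 -0.547 2.369
endloop
endfacet
facet normal -0.060 -0.998 0.004
outer loop
vertex -1.954 -2.643 3.405
vertex -3.003 -2.584 2.377
vertex -1.179 -2.693 2.611
endloop
endfacet
facet normal -0.698 0.045 0.715
outer loop
vertex -1.954 -2.643 3.405
vertex -1.831 -0.606 3.396
vertex -3.003 -2.584 2.377
endloop
endfacet
facet normal 0.060 0.998 -0.004
outer loop
vertex -2.881 -0.547 2.369
vertex -1.831 -0.606 3.396
vertex -2.106 -0.597 1.575
endloop
endfacet
facet normal 0.698 -0.045 -0.715
outer loop
vertex -1.057 -0.656 2.603
vertex -1.179 -2.693 2.611
vertex -2.106 -0.597 1.575
endloop
endfacet
facet normal 0.060 0.998 -0.004
outer loop
vertex -2.106 -0.597 1.575
vertex -1.831 -0.606 3.396
vertex -1.057 -0.656 2.603
endloop
endfacet
facet normal 0.714 -0.040 0.699
outer loop
vertex -1.057 -0.656 2.603
vertex -1.954 -2.643 3.405
vertex -1.179 -2.693 2.611
endloop
endfacet
facet normal 0.714 -0.040 0.699
outer loop
vertex -1.831 -0.606 3.396
vertex -1.954 -2.643 3.405
vertex -1.057 -0.656 2.603
endloop
endfacet
facet normal -0.694 0.280 -0.663
outer loop
vertex -2.97 -3.544 0.904
vertex -3.4 -3.302 1.456
vertex -2.873 -3.001 1.032
endloop
endfacet
facet normal 0.908 -0.065 -0.414
outer loop
vertex -2.97 -3.544 0.904
vertex -2.873 -3.001 1.032
vertex -2.22 -3.778 2.584
endloop
endfacet
facet normal -0.694 0.281 -0.663
outer loop
vertex -2.873 -3.001 1.032
vertex -3.4 -3.302 1.456
vertex -3.085 -2.634 1.409
endloop
endfacet
facet normal 0.830 0.553 -0.072
outer loop
vertex -2.873 -3.001 1.032
vertex -3.085 -2.634 1.409
vertex -2.22 -3.778 2.584
endloop
endfacet
facet normal -0.693 0.280 -0.664
outer loop
vertex -3.085 -2.634 1.409
vertex -3.4 -3.302 1.456
vertex -3.481 -2.659 1.812
endloop
endfacet
facet normal 0.417 0.785 0.458
outer loop
vertex -3.085 -2.634 1.409
vertex -3.481 -2.659 1.812
vertex -2.22 -3.778 2.584
endloop
endfacet
facet normal -0.693 0.280 -0.664
outer loop
vertex -3.481 -2.659 1.812
vertex -3.4 -3.302 1.456
vertex -3.83 -3.06 2.007
endloop
endfacet
facet normal -0.088 0.497 0.864
outer loop
vertex -3.481 -2.659 1.812
vertex -3.83 -3.06 2.007
vertex -2.22 -3.778 2.584
endloop
endfacet
facet normal -0.694 0.279 -0.664
outer loop
vertex -3.83 -3.06 2.007
vertex -3.4 -3.302 1.456
vertex -3.926 -3.604 1.879
endloop
endfacet
facet normal -0.390 -0.145 0.909
outer loop
vertex -3.83 -3.06 2.007
vertex -3.926 -3.604 1.879
vertex -2.22 -3.778 2.584
endloop
endfacet
facet normal -0.694 0.280 -0.663
outer loop
vertex -3.926 -3.604 1.879
vertex -3.4 -3.302 1.456
vertex -3.714 -3.97 1.503
endloop
endfacet
facet normal -0.312 -0.763 0.567
outer loop
vertex -3.926 -3.604 1.879
vertex -3.714 -3.97 1.503
vertex -2.22 -3.778 2.584
endloop
endfacet
facet normal -0.694 0.280 -0.663
outer loop
vertex -3.714 -3.97 1.503
vertex -3.4 -3.302 1.456
vertex -3.318 -3.945 1.099
endloop
endfacet
facet normal 0.101 -0.994 0.037
outer loop
vertex -3.714 -3.97 1.503
vertex -3.318 -3.945 1.099
vertex -2.22 -3.778 2.584
endloop
endfacet
facet normal -0.694 0.280 -0.663
outer loop
vertex -3.318 -3.945 1.099
vertex -3.4 -3.302 1.456
vertex -2.97 -3.544 0.904
endloop
endfacet
facet normal 0.606 -0.705 -0.369
outer loop
vertex -3.318 -3.945 1.099
vertex -2.97 -3.544 0.904
vertex -2.22 -3.778 2.584
endloop
endfacet

endsolid


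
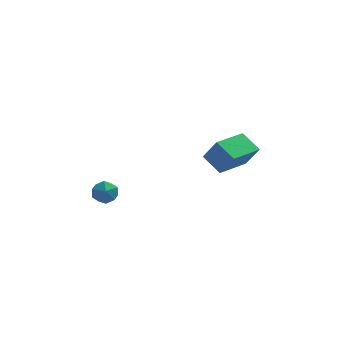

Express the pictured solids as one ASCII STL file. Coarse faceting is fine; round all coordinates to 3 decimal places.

solid 
facet normal -0.105 0.743 0.661
outer loop
vertex -3.252 -2.232 1.431
vertex -2.846 -2.615 1.926
vertex -2.511 -2.146 1.452
endloop
endfacet
facet normal -0.115 0.993 -0.007
outer loop
vertex -3.252 -2.232 1.431
vertex -2.511 -2.146 1.452
vertex -2.862 -2.191 0.795
endloop
endfacet
facet normal -0.649 0.673 -0.354
outer loop
vertex -3.252 -2.232 1.431
vertex -2.862 -2.191 0.795
vertex -3.415 -2.688 0.863
endloop
endfacet
facet normal -0.970 0.224 0.098
outer loop
vertex -3.252 -2.232 1.431
vertex -3.415 -2.688 0.863
vertex -3.405 -2.951 1.562
endloop
endfacet
facet normal -0.633 0.267 0.726
outer loop
vertex -3.252 -2.232 1.431
vertex -3.405 -2.951 1.562
vertex -2.846 -2.615 1.926
endloop
endfacet
facet normal 0.497 0.806 -0.321
outer loop
vertex -2.862 -2.191 0.795
vertex -2.511 -2.146 1.452
vertex -2.215 -2.549 0.898
endloop
endfacet
facet normal 0.513 0.401 0.759
outer loop
vertex -2.511 -2.146 1.452
vertex -2.846 -2.615 1.926
vertex -2.205 -2.812 1.597
endloop
endfacet
facet normal -0.342 -0.368 0.865
outer loop
vertex -2.846 -2.615 1.926
vertex -3.405 -2.951 1.562
vertex -2.758 -3.309 1.665
endloop
endfacet
facet normal -0.885 -0.440 -0.153
outer loop
vertex -3.405 -2.951 1.562
vertex -3.415 -2.688 0.863
vertex -3.109 -3.354 1.008
endloop
endfacet
facet normal -0.366 0.286 -0.885
outer loop
vertex -3.415 -2.688 0.863
vertex -2.862 -2.191 0.795
vertex -2.774 -2.885 0.534
endloop
endfacet
facet normal 0.970 -0.224 -0.098
outer loop
vertex -2.368 -3.268 1.029
vertex -2.215 -2.549 0.898
vertex -2.205 -2.812 1.597
endloop
endfacet
facet normal 0.649 -0.673 0.354
outer loop
vertex -2.368 -3.268 1.029
vertex -2.205 -2.812 1.597
vertex -2.758 -3.309 1.665
endloop
endfacet
facet normal 0.115 -0.993 0.007
outer loop
vertex -2.368 -3.268 1.029
vertex -2.758 -3.309 1.665
vertex -3.109 -3.354 1.008
endloop
endfacet
facet normal 0.105 -0.743 -0.661
outer loop
vertex -2.368 -3.268 1.029
vertex -3.109 -3.354 1.008
vertex -2.774 -2.885 0.534
endloop
endfacet
facet normal 0.633 -0.267 -0.726
outer loop
vertex -2.368 -3.268 1.029
vertex -2.774 -2.885 0.534
vertex -2.215 -2.549 0.898
endloop
endfacet
facet normal 0.885 0.440 0.153
outer loop
vertex -2.205 -2.812 1.597
vertex -2.215 -2.549 0.898
vertex -2.511 -2.146 1.452
endloop
endfacet
facet normal 0.366 -0.286 0.885
outer loop
vertex -2.758 -3.309 1.665
vertex -2.205 -2.812 1.597
vertex -2.846 -2.615 1.926
endloop
endfacet
facet normal -0.497 -0.806 0.321
outer loop
vertex -3.109 -3.354 1.008
vertex -2.758 -3.309 1.665
vertex -3.405 -2.951 1.562
endloop
endfacet
facet normal -0.513 -0.401 -0.759
outer loop
vertex -2.774 -2.885 0.534
vertex -3.109 -3.354 1.008
vertex -3.415 -2.688 0.863
endloop
endfacet
facet normal 0.342 0.368 -0.865
outer loop
vertex -2.215 -2.549 0.898
vertex -2.774 -2.885 0.534
vertex -2.862 -2.191 0.795
endloop
endfacet
facet normal -0.659 -0.740 0.131
outer loop
vertex 2.409 -2.028 4.145
vertex 1.79 -1.684 2.973
vertex 3.178 -2.826 3.505
endloop
endfacet
facet normal 0.452 -0.251 0.856
outer loop
vertex 4.47 -1.376 3.247
vertex 2.409 -2.028 4.145
vertex 3.178 -2.826 3.505
endloop
endfacet
facet normal -0.660 -0.740 0.132
outer loop
vertex 3.178 -2.826 3.505
vertex 1.79 -1.684 2.973
vertex 2.558 -2.483 2.333
endloop
endfacet
facet normal 0.600 -0.624 -0.500
outer loop
vertex 2.558 -2.483 2.333
vertex 4.47 -1.376 3.247
vertex 3.178 -2.826 3.505
endloop
endfacet
facet normal -0.600 0.624 0.500
outer loop
vertex 2.409 -2.028 4.145
vertex 3.082 -0.234 2.715
vertex 1.79 -1.684 2.973
endloop
endfacet
facet normal 0.452 -0.251 0.856
outer loop
vertex 3.702 -0.577 3.887
vertex 2.409 -2.028 4.145
vertex 4.47 -1.376 3.247
endloop
endfacet
facet normal -0.600 0.624 0.500
outer loop
vertex 3.702 -0.577 3.887
vertex 3.082 -0.234 2.715
vertex 2.409 -2.028 4.145
endloop
endfacet
facet normal -0.452 0.251 -0.856
outer loop
vertex 1.79 -1.684 2.973
vertex 3.082 -0.234 2.715
vertex 2.558 -2.483 2.333
endloop
endfacet
facet normal 0.600 -0.624 -0.500
outer loop
vertex 3.851 -1.032 2.075
vertex 4.47 -1.376 3.247
vertex 2.558 -2.483 2.333
endloop
endfacet
facet normal -0.452 0.251 -0.856
outer loop
vertex 2.558 -2.483 2.333
vertex 3.082 -0.234 2.715
vertex 3.851 -1.032 2.075
endloop
endfacet
facet normal 0.660 0.740 -0.131
outer loop
vertex 3.851 -1.032 2.075
vertex 3.702 -0.577 3.887
vertex 4.47 -1.376 3.247
endloop
endfacet
facet normal 0.659 0.741 -0.132
outer loop
vertex 3.082 -0.234 2.715
vertex 3.702 -0.577 3.887
vertex 3.851 -1.032 2.075
endloop
endfacet

endsolid


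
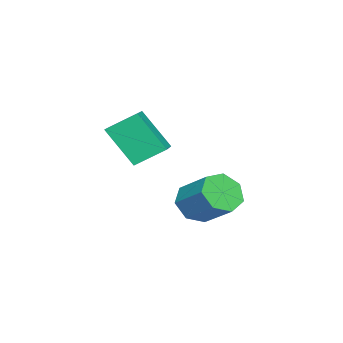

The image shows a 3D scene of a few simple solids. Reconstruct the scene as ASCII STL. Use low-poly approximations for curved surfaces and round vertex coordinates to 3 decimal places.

solid 
facet normal -0.378 -0.734 -0.565
outer loop
vertex -1.188 -1.155 -0.248
vertex -1.996 -0.559 -0.481
vertex -1.096 -0.643 -0.975
endloop
endfacet
facet normal 0.920 -0.366 -0.141
outer loop
vertex -1.188 -1.155 -0.248
vertex -1.096 -0.643 -0.975
vertex -0.477 0.223 0.814
endloop
endfacet
facet normal 0.920 -0.367 -0.141
outer loop
vertex -0.477 0.223 0.814
vertex -1.096 -0.643 -0.975
vertex -0.384 0.735 0.087
endloop
endfacet
facet normal 0.378 0.733 0.565
outer loop
vertex -0.477 0.223 0.814
vertex -0.384 0.735 0.087
vertex -1.284 0.819 0.581
endloop
endfacet
facet normal -0.378 -0.734 -0.565
outer loop
vertex -1.096 -0.643 -0.975
vertex -1.996 -0.559 -0.481
vertex -1.681 -0.068 -1.33
endloop
endfacet
facet normal 0.655 0.219 -0.723
outer loop
vertex -1.096 -0.643 -0.975
vertex -1.681 -0.068 -1.33
vertex -0.384 0.735 0.087
endloop
endfacet
facet normal 0.654 0.220 -0.724
outer loop
vertex -0.384 0.735 0.087
vertex -1.681 -0.068 -1.33
vertex -0.969 1.311 -0.267
endloop
endfacet
facet normal 0.379 0.732 0.566
outer loop
vertex -0.384 0.735 0.087
vertex -0.969 1.311 -0.267
vertex -1.284 0.819 0.581
endloop
endfacet
facet normal -0.378 -0.734 -0.565
outer loop
vertex -1.681 -0.068 -1.33
vertex -1.996 -0.559 -0.481
vertex -2.503 0.137 -1.046
endloop
endfacet
facet normal -0.103 0.640 -0.761
outer loop
vertex -1.681 -0.068 -1.33
vertex -2.503 0.137 -1.046
vertex -0.969 1.311 -0.267
endloop
endfacet
facet normal -0.103 0.640 -0.761
outer loop
vertex -0.969 1.311 -0.267
vertex -2.503 0.137 -1.046
vertex -1.791 1.516 0.017
endloop
endfacet
facet normal 0.378 0.733 0.566
outer loop
vertex -0.969 1.311 -0.267
vertex -1.791 1.516 0.017
vertex -1.284 0.819 0.581
endloop
endfacet
facet normal -0.378 -0.734 -0.564
outer loop
vertex -2.503 0.137 -1.046
vertex -1.996 -0.559 -0.481
vertex -2.943 -0.182 -0.336
endloop
endfacet
facet normal -0.784 0.579 -0.226
outer loop
vertex -2.503 0.137 -1.046
vertex -2.943 -0.182 -0.336
vertex -1.791 1.516 0.017
endloop
endfacet
facet normal -0.784 0.579 -0.226
outer loop
vertex -1.791 1.516 0.017
vertex -2.943 -0.182 -0.336
vertex -2.232 1.196 0.726
endloop
endfacet
facet normal 0.378 0.733 0.566
outer loop
vertex -1.791 1.516 0.017
vertex -2.232 1.196 0.726
vertex -1.284 0.819 0.581
endloop
endfacet
facet normal -0.378 -0.733 -0.565
outer loop
vertex -2.943 -0.182 -0.336
vertex -1.996 -0.559 -0.481
vertex -2.67 -0.785 0.264
endloop
endfacet
facet normal -0.874 0.081 0.479
outer loop
vertex -2.943 -0.182 -0.336
vertex -2.67 -0.785 0.264
vertex -2.232 1.196 0.726
endloop
endfacet
facet normal -0.874 0.081 0.479
outer loop
vertex -2.232 1.196 0.726
vertex -2.67 -0.785 0.264
vertex -1.959 0.593 1.326
endloop
endfacet
facet normal 0.378 0.733 0.565
outer loop
vertex -2.232 1.196 0.726
vertex -1.959 0.593 1.326
vertex -1.284 0.819 0.581
endloop
endfacet
facet normal -0.378 -0.733 -0.565
outer loop
vertex -2.67 -0.785 0.264
vertex -1.996 -0.559 -0.481
vertex -1.889 -1.218 0.303
endloop
endfacet
facet normal -0.306 -0.477 0.824
outer loop
vertex -2.67 -0.785 0.264
vertex -1.889 -1.218 0.303
vertex -1.959 0.593 1.326
endloop
endfacet
facet normal -0.306 -0.477 0.824
outer loop
vertex -1.959 0.593 1.326
vertex -1.889 -1.218 0.303
vertex -1.178 0.16 1.365
endloop
endfacet
facet normal 0.378 0.733 0.565
outer loop
vertex -1.959 0.593 1.326
vertex -1.178 0.16 1.365
vertex -1.284 0.819 0.581
endloop
endfacet
facet normal -0.378 -0.733 -0.565
outer loop
vertex -1.889 -1.218 0.303
vertex -1.996 -0.559 -0.481
vertex -1.188 -1.155 -0.248
endloop
endfacet
facet normal 0.492 -0.676 0.548
outer loop
vertex -1.889 -1.218 0.303
vertex -1.188 -1.155 -0.248
vertex -1.178 0.16 1.365
endloop
endfacet
facet normal 0.492 -0.676 0.548
outer loop
vertex -1.178 0.16 1.365
vertex -1.188 -1.155 -0.248
vertex -0.477 0.223 0.814
endloop
endfacet
facet normal 0.378 0.733 0.565
outer loop
vertex -1.178 0.16 1.365
vertex -0.477 0.223 0.814
vertex -1.284 0.819 0.581
endloop
endfacet
facet normal -0.940 -0.246 -0.237
outer loop
vertex 0.155 -3.334 4.047
vertex -0.352 -2.184 4.866
vertex 0.254 -2.094 2.367
endloop
endfacet
facet normal 0.337 -0.767 -0.546
outer loop
vertex 1.552 -1.756 2.694
vertex 0.155 -3.334 4.047
vertex 0.254 -2.094 2.367
endloop
endfacet
facet normal -0.940 -0.245 -0.237
outer loop
vertex 0.254 -2.094 2.367
vertex -0.352 -2.184 4.866
vertex -0.252 -0.944 3.187
endloop
endfacet
facet normal 0.048 0.594 -0.803
outer loop
vertex -0.252 -0.944 3.187
vertex 1.552 -1.756 2.694
vertex 0.254 -2.094 2.367
endloop
endfacet
facet normal -0.048 -0.593 0.804
outer loop
vertex 0.155 -3.334 4.047
vertex 0.946 -1.846 5.193
vertex -0.352 -2.184 4.866
endloop
endfacet
facet normal 0.337 -0.767 -0.546
outer loop
vertex 1.452 -2.996 4.373
vertex 0.155 -3.334 4.047
vertex 1.552 -1.756 2.694
endloop
endfacet
facet normal -0.047 -0.594 0.803
outer loop
vertex 1.452 -2.996 4.373
vertex 0.946 -1.846 5.193
vertex 0.155 -3.334 4.047
endloop
endfacet
facet normal -0.337 0.767 0.546
outer loop
vertex -0.352 -2.184 4.866
vertex 0.946 -1.846 5.193
vertex -0.252 -0.944 3.187
endloop
endfacet
facet normal 0.047 0.593 -0.804
outer loop
vertex 1.045 -0.606 3.513
vertex 1.552 -1.756 2.694
vertex -0.252 -0.944 3.187
endloop
endfacet
facet normal -0.337 0.767 0.546
outer loop
vertex -0.252 -0.944 3.187
vertex 0.946 -1.846 5.193
vertex 1.045 -0.606 3.513
endloop
endfacet
facet normal 0.940 0.245 0.237
outer loop
vertex 1.045 -0.606 3.513
vertex 1.452 -2.996 4.373
vertex 1.552 -1.756 2.694
endloop
endfacet
facet normal 0.940 0.245 0.236
outer loop
vertex 0.946 -1.846 5.193
vertex 1.452 -2.996 4.373
vertex 1.045 -0.606 3.513
endloop
endfacet

endsolid


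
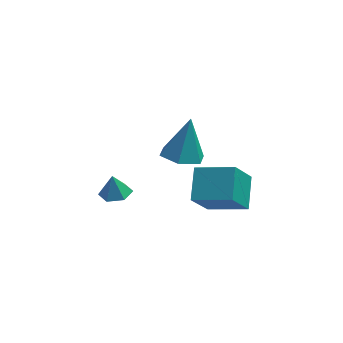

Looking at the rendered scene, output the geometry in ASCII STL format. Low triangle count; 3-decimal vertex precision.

solid 
facet normal -0.907 0.295 -0.302
outer loop
vertex 2.508 0.654 -2.421
vertex 3.339 1.47 -4.12
vertex 2.284 -0.92 -3.285
endloop
endfacet
facet normal -0.403 -0.396 0.825
outer loop
vertex 4.161 -1.53 -2.66
vertex 2.508 0.654 -2.421
vertex 2.284 -0.92 -3.285
endloop
endfacet
facet normal -0.907 0.294 -0.302
outer loop
vertex 2.284 -0.92 -3.285
vertex 3.339 1.47 -4.12
vertex 3.116 -0.105 -4.985
endloop
endfacet
facet normal -0.124 -0.870 -0.478
outer loop
vertex 3.116 -0.105 -4.985
vertex 4.161 -1.53 -2.66
vertex 2.284 -0.92 -3.285
endloop
endfacet
facet normal 0.123 0.870 0.478
outer loop
vertex 2.508 0.654 -2.421
vertex 5.216 0.86 -3.495
vertex 3.339 1.47 -4.12
endloop
endfacet
facet normal -0.404 -0.396 0.825
outer loop
vertex 4.384 0.045 -1.795
vertex 2.508 0.654 -2.421
vertex 4.161 -1.53 -2.66
endloop
endfacet
facet normal 0.123 0.870 0.477
outer loop
vertex 4.384 0.045 -1.795
vertex 5.216 0.86 -3.495
vertex 2.508 0.654 -2.421
endloop
endfacet
facet normal 0.403 0.396 -0.825
outer loop
vertex 3.339 1.47 -4.12
vertex 5.216 0.86 -3.495
vertex 3.116 -0.105 -4.985
endloop
endfacet
facet normal -0.123 -0.870 -0.478
outer loop
vertex 4.992 -0.714 -4.359
vertex 4.161 -1.53 -2.66
vertex 3.116 -0.105 -4.985
endloop
endfacet
facet normal 0.404 0.395 -0.825
outer loop
vertex 3.116 -0.105 -4.985
vertex 5.216 0.86 -3.495
vertex 4.992 -0.714 -4.359
endloop
endfacet
facet normal 0.907 -0.294 0.302
outer loop
vertex 4.992 -0.714 -4.359
vertex 4.384 0.045 -1.795
vertex 4.161 -1.53 -2.66
endloop
endfacet
facet normal 0.906 -0.295 0.302
outer loop
vertex 5.216 0.86 -3.495
vertex 4.384 0.045 -1.795
vertex 4.992 -0.714 -4.359
endloop
endfacet
facet normal 0.123 -0.183 -0.975
outer loop
vertex -0.368 -0.961 -2.415
vertex -1.171 -0.962 -2.516
vertex -0.754 -0.272 -2.593
endloop
endfacet
facet normal 0.672 0.514 0.533
outer loop
vertex -0.368 -0.961 -2.415
vertex -0.754 -0.272 -2.593
vertex -1.309 -0.758 -1.424
endloop
endfacet
facet normal 0.123 -0.183 -0.975
outer loop
vertex -0.754 -0.272 -2.593
vertex -1.171 -0.962 -2.516
vertex -1.558 -0.272 -2.694
endloop
endfacet
facet normal -0.046 0.930 0.365
outer loop
vertex -0.754 -0.272 -2.593
vertex -1.558 -0.272 -2.694
vertex -1.309 -0.758 -1.424
endloop
endfacet
facet normal 0.123 -0.183 -0.975
outer loop
vertex -1.558 -0.272 -2.694
vertex -1.171 -0.962 -2.516
vertex -1.975 -0.963 -2.617
endloop
endfacet
facet normal -0.784 0.512 0.350
outer loop
vertex -1.558 -0.272 -2.694
vertex -1.975 -0.963 -2.617
vertex -1.309 -0.758 -1.424
endloop
endfacet
facet normal 0.123 -0.182 -0.976
outer loop
vertex -1.975 -0.963 -2.617
vertex -1.171 -0.962 -2.516
vertex -1.588 -1.652 -2.44
endloop
endfacet
facet normal -0.802 -0.321 0.503
outer loop
vertex -1.975 -0.963 -2.617
vertex -1.588 -1.652 -2.44
vertex -1.309 -0.758 -1.424
endloop
endfacet
facet normal 0.123 -0.182 -0.976
outer loop
vertex -1.588 -1.652 -2.44
vertex -1.171 -0.962 -2.516
vertex -0.785 -1.651 -2.339
endloop
endfacet
facet normal -0.083 -0.737 0.671
outer loop
vertex -1.588 -1.652 -2.44
vertex -0.785 -1.651 -2.339
vertex -1.309 -0.758 -1.424
endloop
endfacet
facet normal 0.123 -0.182 -0.976
outer loop
vertex -0.785 -1.651 -2.339
vertex -1.171 -0.962 -2.516
vertex -0.368 -0.961 -2.415
endloop
endfacet
facet normal 0.654 -0.319 0.686
outer loop
vertex -0.785 -1.651 -2.339
vertex -0.368 -0.961 -2.415
vertex -1.309 -0.758 -1.424
endloop
endfacet
facet normal -0.203 -0.365 -0.908
outer loop
vertex 2.839 -1.151 0.414
vertex 1.841 -1.405 0.739
vertex 2.037 -0.435 0.305
endloop
endfacet
facet normal 0.667 0.745 -0.011
outer loop
vertex 2.839 -1.151 0.414
vertex 2.037 -0.435 0.305
vertex 2.279 -0.615 2.701
endloop
endfacet
facet normal -0.203 -0.365 -0.908
outer loop
vertex 2.037 -0.435 0.305
vertex 1.841 -1.405 0.739
vertex 1.039 -0.689 0.63
endloop
endfacet
facet normal -0.216 0.972 0.095
outer loop
vertex 2.037 -0.435 0.305
vertex 1.039 -0.689 0.63
vertex 2.279 -0.615 2.701
endloop
endfacet
facet normal -0.203 -0.366 -0.908
outer loop
vertex 1.039 -0.689 0.63
vertex 1.841 -1.405 0.739
vertex 0.842 -1.658 1.064
endloop
endfacet
facet normal -0.802 0.372 0.467
outer loop
vertex 1.039 -0.689 0.63
vertex 0.842 -1.658 1.064
vertex 2.279 -0.615 2.701
endloop
endfacet
facet normal -0.203 -0.366 -0.908
outer loop
vertex 0.842 -1.658 1.064
vertex 1.841 -1.405 0.739
vertex 1.644 -2.374 1.173
endloop
endfacet
facet normal -0.506 -0.455 0.733
outer loop
vertex 0.842 -1.658 1.064
vertex 1.644 -2.374 1.173
vertex 2.279 -0.615 2.701
endloop
endfacet
facet normal -0.204 -0.365 -0.908
outer loop
vertex 1.644 -2.374 1.173
vertex 1.841 -1.405 0.739
vertex 2.642 -2.12 0.847
endloop
endfacet
facet normal 0.378 -0.681 0.627
outer loop
vertex 1.644 -2.374 1.173
vertex 2.642 -2.12 0.847
vertex 2.279 -0.615 2.701
endloop
endfacet
facet normal -0.203 -0.365 -0.909
outer loop
vertex 2.642 -2.12 0.847
vertex 1.841 -1.405 0.739
vertex 2.839 -1.151 0.414
endloop
endfacet
facet normal 0.963 -0.082 0.255
outer loop
vertex 2.642 -2.12 0.847
vertex 2.839 -1.151 0.414
vertex 2.279 -0.615 2.701
endloop
endfacet

endsolid


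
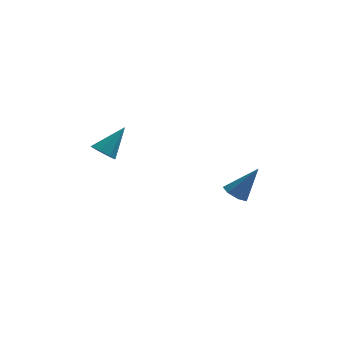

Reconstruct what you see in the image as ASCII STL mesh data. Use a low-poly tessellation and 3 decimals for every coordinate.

solid 
facet normal -0.564 -0.119 -0.817
outer loop
vertex 2.992 0.102 -4.428
vertex 2.401 -0.145 -3.984
vertex 2.57 0.583 -4.207
endloop
endfacet
facet normal 0.693 0.695 -0.190
outer loop
vertex 2.992 0.102 -4.428
vertex 2.57 0.583 -4.207
vertex 3.579 0.105 -2.276
endloop
endfacet
facet normal -0.563 -0.120 -0.817
outer loop
vertex 2.57 0.583 -4.207
vertex 2.401 -0.145 -3.984
vertex 2.02 0.515 -3.818
endloop
endfacet
facet normal 0.037 0.974 0.222
outer loop
vertex 2.57 0.583 -4.207
vertex 2.02 0.515 -3.818
vertex 3.579 0.105 -2.276
endloop
endfacet
facet normal -0.563 -0.120 -0.817
outer loop
vertex 2.02 0.515 -3.818
vertex 2.401 -0.145 -3.984
vertex 1.757 -0.05 -3.554
endloop
endfacet
facet normal -0.511 0.548 0.662
outer loop
vertex 2.02 0.515 -3.818
vertex 1.757 -0.05 -3.554
vertex 3.579 0.105 -2.276
endloop
endfacet
facet normal -0.563 -0.121 -0.817
outer loop
vertex 1.757 -0.05 -3.554
vertex 2.401 -0.145 -3.984
vertex 1.979 -0.687 -3.613
endloop
endfacet
facet normal -0.539 -0.262 0.800
outer loop
vertex 1.757 -0.05 -3.554
vertex 1.979 -0.687 -3.613
vertex 3.579 0.105 -2.276
endloop
endfacet
facet normal -0.564 -0.120 -0.817
outer loop
vertex 1.979 -0.687 -3.613
vertex 2.401 -0.145 -3.984
vertex 2.518 -0.916 -3.952
endloop
endfacet
facet normal -0.025 -0.847 0.532
outer loop
vertex 1.979 -0.687 -3.613
vertex 2.518 -0.916 -3.952
vertex 3.579 0.105 -2.276
endloop
endfacet
facet normal -0.564 -0.120 -0.817
outer loop
vertex 2.518 -0.916 -3.952
vertex 2.401 -0.145 -3.984
vertex 2.969 -0.565 -4.315
endloop
endfacet
facet normal 0.642 -0.764 0.059
outer loop
vertex 2.518 -0.916 -3.952
vertex 2.969 -0.565 -4.315
vertex 3.579 0.105 -2.276
endloop
endfacet
facet normal -0.564 -0.119 -0.817
outer loop
vertex 2.969 -0.565 -4.315
vertex 2.401 -0.145 -3.984
vertex 2.992 0.102 -4.428
endloop
endfacet
facet normal 0.962 -0.078 -0.262
outer loop
vertex 2.969 -0.565 -4.315
vertex 2.992 0.102 -4.428
vertex 3.579 0.105 -2.276
endloop
endfacet
facet normal -0.555 -0.439 -0.707
outer loop
vertex -3.66 -3.13 0.145
vertex -4.277 -2.816 0.434
vertex -3.774 -2.616 -0.085
endloop
endfacet
facet normal 0.948 0.071 -0.311
outer loop
vertex -3.66 -3.13 0.145
vertex -3.774 -2.616 -0.085
vertex -3.203 -1.964 1.806
endloop
endfacet
facet normal -0.555 -0.439 -0.707
outer loop
vertex -3.774 -2.616 -0.085
vertex -4.277 -2.816 0.434
vertex -4.182 -2.22 -0.011
endloop
endfacet
facet normal 0.593 0.689 -0.417
outer loop
vertex -3.774 -2.616 -0.085
vertex -4.182 -2.22 -0.011
vertex -3.203 -1.964 1.806
endloop
endfacet
facet normal -0.554 -0.440 -0.707
outer loop
vertex -4.182 -2.22 -0.011
vertex -4.277 -2.816 0.434
vertex -4.647 -2.173 0.324
endloop
endfacet
facet normal -0.000 0.990 -0.139
outer loop
vertex -4.182 -2.22 -0.011
vertex -4.647 -2.173 0.324
vertex -3.203 -1.964 1.806
endloop
endfacet
facet normal -0.554 -0.440 -0.707
outer loop
vertex -4.647 -2.173 0.324
vertex -4.277 -2.816 0.434
vertex -4.894 -2.503 0.723
endloop
endfacet
facet normal -0.485 0.797 0.360
outer loop
vertex -4.647 -2.173 0.324
vertex -4.894 -2.503 0.723
vertex -3.203 -1.964 1.806
endloop
endfacet
facet normal -0.554 -0.439 -0.707
outer loop
vertex -4.894 -2.503 0.723
vertex -4.277 -2.816 0.434
vertex -4.781 -3.016 0.953
endloop
endfacet
facet normal -0.575 0.226 0.786
outer loop
vertex -4.894 -2.503 0.723
vertex -4.781 -3.016 0.953
vertex -3.203 -1.964 1.806
endloop
endfacet
facet normal -0.554 -0.439 -0.707
outer loop
vertex -4.781 -3.016 0.953
vertex -4.277 -2.816 0.434
vertex -4.372 -3.413 0.879
endloop
endfacet
facet normal -0.220 -0.393 0.893
outer loop
vertex -4.781 -3.016 0.953
vertex -4.372 -3.413 0.879
vertex -3.203 -1.964 1.806
endloop
endfacet
facet normal -0.554 -0.439 -0.707
outer loop
vertex -4.372 -3.413 0.879
vertex -4.277 -2.816 0.434
vertex -3.908 -3.46 0.545
endloop
endfacet
facet normal 0.373 -0.694 0.615
outer loop
vertex -4.372 -3.413 0.879
vertex -3.908 -3.46 0.545
vertex -3.203 -1.964 1.806
endloop
endfacet
facet normal -0.555 -0.440 -0.707
outer loop
vertex -3.908 -3.46 0.545
vertex -4.277 -2.816 0.434
vertex -3.66 -3.13 0.145
endloop
endfacet
facet normal 0.857 -0.502 0.117
outer loop
vertex -3.908 -3.46 0.545
vertex -3.66 -3.13 0.145
vertex -3.203 -1.964 1.806
endloop
endfacet

endsolid


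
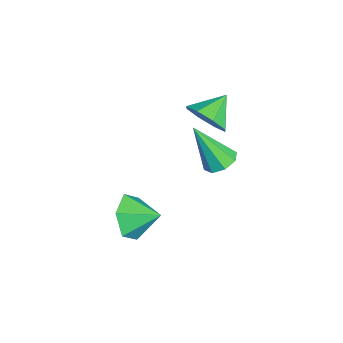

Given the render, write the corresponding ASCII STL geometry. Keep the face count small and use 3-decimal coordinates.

solid 
facet normal -0.343 -0.852 -0.395
outer loop
vertex 3.498 -0.368 0.979
vertex 3.016 0.182 0.211
vertex 4.012 -0.156 0.076
endloop
endfacet
facet normal 0.856 0.094 0.509
outer loop
vertex 3.498 -0.368 0.979
vertex 4.012 -0.156 0.076
vertex 3.464 1.298 0.729
endloop
endfacet
facet normal -0.343 -0.852 -0.395
outer loop
vertex 4.012 -0.156 0.076
vertex 3.016 0.182 0.211
vertex 3.529 0.394 -0.691
endloop
endfacet
facet normal 0.869 0.434 -0.236
outer loop
vertex 4.012 -0.156 0.076
vertex 3.529 0.394 -0.691
vertex 3.464 1.298 0.729
endloop
endfacet
facet normal -0.342 -0.852 -0.395
outer loop
vertex 3.529 0.394 -0.691
vertex 3.016 0.182 0.211
vertex 2.534 0.731 -0.556
endloop
endfacet
facet normal 0.210 0.829 -0.518
outer loop
vertex 3.529 0.394 -0.691
vertex 2.534 0.731 -0.556
vertex 3.464 1.298 0.729
endloop
endfacet
facet normal -0.342 -0.853 -0.395
outer loop
vertex 2.534 0.731 -0.556
vertex 3.016 0.182 0.211
vertex 2.02 0.519 0.346
endloop
endfacet
facet normal -0.463 0.885 -0.056
outer loop
vertex 2.534 0.731 -0.556
vertex 2.02 0.519 0.346
vertex 3.464 1.298 0.729
endloop
endfacet
facet normal -0.342 -0.852 -0.396
outer loop
vertex 2.02 0.519 0.346
vertex 3.016 0.182 0.211
vertex 2.502 -0.031 1.114
endloop
endfacet
facet normal -0.477 0.545 0.690
outer loop
vertex 2.02 0.519 0.346
vertex 2.502 -0.031 1.114
vertex 3.464 1.298 0.729
endloop
endfacet
facet normal -0.342 -0.852 -0.396
outer loop
vertex 2.502 -0.031 1.114
vertex 3.016 0.182 0.211
vertex 3.498 -0.368 0.979
endloop
endfacet
facet normal 0.182 0.150 0.972
outer loop
vertex 2.502 -0.031 1.114
vertex 3.498 -0.368 0.979
vertex 3.464 1.298 0.729
endloop
endfacet
facet normal 0.136 0.481 -0.866
outer loop
vertex 1.094 3.835 1.036
vertex 0.388 3.709 0.855
vertex 0.749 4.248 1.211
endloop
endfacet
facet normal 0.703 0.318 0.636
outer loop
vertex 1.094 3.835 1.036
vertex 0.749 4.248 1.211
vertex 0.092 2.671 2.725
endloop
endfacet
facet normal 0.137 0.480 -0.866
outer loop
vertex 0.749 4.248 1.211
vertex 0.388 3.709 0.855
vertex 0.192 4.346 1.177
endloop
endfacet
facet normal 0.074 0.674 0.735
outer loop
vertex 0.749 4.248 1.211
vertex 0.192 4.346 1.177
vertex 0.092 2.671 2.725
endloop
endfacet
facet normal 0.138 0.480 -0.866
outer loop
vertex 0.192 4.346 1.177
vertex 0.388 3.709 0.855
vertex -0.25 4.071 0.954
endloop
endfacet
facet normal -0.623 0.551 0.556
outer loop
vertex 0.192 4.346 1.177
vertex -0.25 4.071 0.954
vertex 0.092 2.671 2.725
endloop
endfacet
facet normal 0.138 0.480 -0.866
outer loop
vertex -0.25 4.071 0.954
vertex 0.388 3.709 0.855
vertex -0.318 3.584 0.673
endloop
endfacet
facet normal -0.979 0.019 0.204
outer loop
vertex -0.25 4.071 0.954
vertex -0.318 3.584 0.673
vertex 0.092 2.671 2.725
endloop
endfacet
facet normal 0.138 0.481 -0.866
outer loop
vertex -0.318 3.584 0.673
vertex 0.388 3.709 0.855
vertex 0.027 3.17 0.498
endloop
endfacet
facet normal -0.786 -0.607 -0.113
outer loop
vertex -0.318 3.584 0.673
vertex 0.027 3.17 0.498
vertex 0.092 2.671 2.725
endloop
endfacet
facet normal 0.137 0.482 -0.866
outer loop
vertex 0.027 3.17 0.498
vertex 0.388 3.709 0.855
vertex 0.584 3.073 0.532
endloop
endfacet
facet normal -0.155 -0.965 -0.212
outer loop
vertex 0.027 3.17 0.498
vertex 0.584 3.073 0.532
vertex 0.092 2.671 2.725
endloop
endfacet
facet normal 0.137 0.482 -0.866
outer loop
vertex 0.584 3.073 0.532
vertex 0.388 3.709 0.855
vertex 1.026 3.348 0.755
endloop
endfacet
facet normal 0.540 -0.841 -0.033
outer loop
vertex 0.584 3.073 0.532
vertex 1.026 3.348 0.755
vertex 0.092 2.671 2.725
endloop
endfacet
facet normal 0.136 0.481 -0.866
outer loop
vertex 1.026 3.348 0.755
vertex 0.388 3.709 0.855
vertex 1.094 3.835 1.036
endloop
endfacet
facet normal 0.896 -0.309 0.319
outer loop
vertex 1.026 3.348 0.755
vertex 1.094 3.835 1.036
vertex 0.092 2.671 2.725
endloop
endfacet
facet normal 0.591 -0.619 -0.517
outer loop
vertex -0.758 3.504 2.281
vertex -1.527 3.267 1.687
vertex -0.81 3.964 1.671
endloop
endfacet
facet normal 0.346 0.763 0.546
outer loop
vertex -0.758 3.504 2.281
vertex -0.81 3.964 1.671
vertex -2.353 4.133 2.413
endloop
endfacet
facet normal 0.591 -0.619 -0.517
outer loop
vertex -0.81 3.964 1.671
vertex -1.527 3.267 1.687
vertex -1.282 4.015 1.071
endloop
endfacet
facet normal 0.108 0.994 -0.001
outer loop
vertex -0.81 3.964 1.671
vertex -1.282 4.015 1.071
vertex -2.353 4.133 2.413
endloop
endfacet
facet normal 0.590 -0.620 -0.518
outer loop
vertex -1.282 4.015 1.071
vertex -1.527 3.267 1.687
vertex -1.898 3.628 0.832
endloop
endfacet
facet normal -0.382 0.843 -0.379
outer loop
vertex -1.282 4.015 1.071
vertex -1.898 3.628 0.832
vertex -2.353 4.133 2.413
endloop
endfacet
facet normal 0.591 -0.619 -0.518
outer loop
vertex -1.898 3.628 0.832
vertex -1.527 3.267 1.687
vertex -2.296 3.029 1.094
endloop
endfacet
facet normal -0.840 0.397 -0.369
outer loop
vertex -1.898 3.628 0.832
vertex -2.296 3.029 1.094
vertex -2.353 4.133 2.413
endloop
endfacet
facet normal 0.590 -0.620 -0.517
outer loop
vertex -2.296 3.029 1.094
vertex -1.527 3.267 1.687
vertex -2.244 2.57 1.704
endloop
endfacet
facet normal -0.996 -0.081 0.024
outer loop
vertex -2.296 3.029 1.094
vertex -2.244 2.57 1.704
vertex -2.353 4.133 2.413
endloop
endfacet
facet normal 0.590 -0.619 -0.519
outer loop
vertex -2.244 2.57 1.704
vertex -1.527 3.267 1.687
vertex -1.771 2.518 2.304
endloop
endfacet
facet normal -0.759 -0.312 0.571
outer loop
vertex -2.244 2.57 1.704
vertex -1.771 2.518 2.304
vertex -2.353 4.133 2.413
endloop
endfacet
facet normal 0.591 -0.619 -0.518
outer loop
vertex -1.771 2.518 2.304
vertex -1.527 3.267 1.687
vertex -1.156 2.905 2.543
endloop
endfacet
facet normal -0.268 -0.161 0.950
outer loop
vertex -1.771 2.518 2.304
vertex -1.156 2.905 2.543
vertex -2.353 4.133 2.413
endloop
endfacet
facet normal 0.591 -0.619 -0.518
outer loop
vertex -1.156 2.905 2.543
vertex -1.527 3.267 1.687
vertex -0.758 3.504 2.281
endloop
endfacet
facet normal 0.190 0.285 0.940
outer loop
vertex -1.156 2.905 2.543
vertex -0.758 3.504 2.281
vertex -2.353 4.133 2.413
endloop
endfacet

endsolid


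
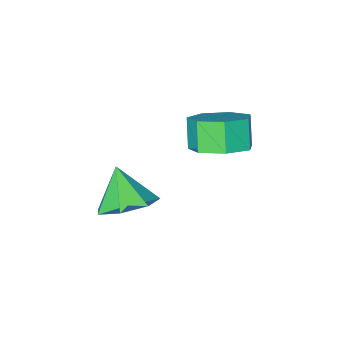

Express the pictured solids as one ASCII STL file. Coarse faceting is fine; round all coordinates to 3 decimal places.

solid 
facet normal 0.269 0.498 -0.825
outer loop
vertex -1.717 4.152 0.271
vertex -2.612 4.014 -0.104
vertex -2.289 4.756 0.449
endloop
endfacet
facet normal 0.690 0.498 0.525
outer loop
vertex -1.717 4.152 0.271
vertex -2.289 4.756 0.449
vertex -2.012 3.604 1.178
endloop
endfacet
facet normal 0.690 0.498 0.525
outer loop
vertex -2.012 3.604 1.178
vertex -2.289 4.756 0.449
vertex -2.584 4.208 1.356
endloop
endfacet
facet normal -0.268 -0.497 0.825
outer loop
vertex -2.012 3.604 1.178
vertex -2.584 4.208 1.356
vertex -2.908 3.466 0.804
endloop
endfacet
facet normal 0.268 0.498 -0.825
outer loop
vertex -2.289 4.756 0.449
vertex -2.612 4.014 -0.104
vertex -3.104 4.801 0.211
endloop
endfacet
facet normal -0.096 0.865 0.492
outer loop
vertex -2.289 4.756 0.449
vertex -3.104 4.801 0.211
vertex -2.584 4.208 1.356
endloop
endfacet
facet normal -0.095 0.866 0.492
outer loop
vertex -2.584 4.208 1.356
vertex -3.104 4.801 0.211
vertex -3.399 4.253 1.119
endloop
endfacet
facet normal -0.267 -0.497 0.825
outer loop
vertex -2.584 4.208 1.356
vertex -3.399 4.253 1.119
vertex -2.908 3.466 0.804
endloop
endfacet
facet normal 0.268 0.498 -0.825
outer loop
vertex -3.104 4.801 0.211
vertex -2.612 4.014 -0.104
vertex -3.549 4.253 -0.264
endloop
endfacet
facet normal -0.809 0.581 0.088
outer loop
vertex -3.104 4.801 0.211
vertex -3.549 4.253 -0.264
vertex -3.399 4.253 1.119
endloop
endfacet
facet normal -0.809 0.582 0.088
outer loop
vertex -3.399 4.253 1.119
vertex -3.549 4.253 -0.264
vertex -3.844 3.706 0.644
endloop
endfacet
facet normal -0.269 -0.498 0.825
outer loop
vertex -3.399 4.253 1.119
vertex -3.844 3.706 0.644
vertex -2.908 3.466 0.804
endloop
endfacet
facet normal 0.268 0.498 -0.825
outer loop
vertex -3.549 4.253 -0.264
vertex -2.612 4.014 -0.104
vertex -3.289 3.526 -0.618
endloop
endfacet
facet normal -0.914 -0.141 -0.382
outer loop
vertex -3.549 4.253 -0.264
vertex -3.289 3.526 -0.618
vertex -3.844 3.706 0.644
endloop
endfacet
facet normal -0.914 -0.140 -0.382
outer loop
vertex -3.844 3.706 0.644
vertex -3.289 3.526 -0.618
vertex -3.584 2.978 0.289
endloop
endfacet
facet normal -0.269 -0.498 0.825
outer loop
vertex -3.844 3.706 0.644
vertex -3.584 2.978 0.289
vertex -2.908 3.466 0.804
endloop
endfacet
facet normal 0.268 0.497 -0.825
outer loop
vertex -3.289 3.526 -0.618
vertex -2.612 4.014 -0.104
vertex -2.519 3.165 -0.585
endloop
endfacet
facet normal -0.330 -0.756 -0.564
outer loop
vertex -3.289 3.526 -0.618
vertex -2.519 3.165 -0.585
vertex -3.584 2.978 0.289
endloop
endfacet
facet normal -0.330 -0.757 -0.564
outer loop
vertex -3.584 2.978 0.289
vertex -2.519 3.165 -0.585
vertex -2.814 2.618 0.322
endloop
endfacet
facet normal -0.268 -0.498 0.824
outer loop
vertex -3.584 2.978 0.289
vertex -2.814 2.618 0.322
vertex -2.908 3.466 0.804
endloop
endfacet
facet normal 0.268 0.497 -0.825
outer loop
vertex -2.519 3.165 -0.585
vertex -2.612 4.014 -0.104
vertex -1.82 3.444 -0.19
endloop
endfacet
facet normal 0.502 -0.803 -0.321
outer loop
vertex -2.519 3.165 -0.585
vertex -1.82 3.444 -0.19
vertex -2.814 2.618 0.322
endloop
endfacet
facet normal 0.502 -0.803 -0.321
outer loop
vertex -2.814 2.618 0.322
vertex -1.82 3.444 -0.19
vertex -2.115 2.897 0.718
endloop
endfacet
facet normal -0.268 -0.498 0.824
outer loop
vertex -2.814 2.618 0.322
vertex -2.115 2.897 0.718
vertex -2.908 3.466 0.804
endloop
endfacet
facet normal 0.269 0.498 -0.825
outer loop
vertex -1.82 3.444 -0.19
vertex -2.612 4.014 -0.104
vertex -1.717 4.152 0.271
endloop
endfacet
facet normal 0.956 -0.245 0.163
outer loop
vertex -1.82 3.444 -0.19
vertex -1.717 4.152 0.271
vertex -2.115 2.897 0.718
endloop
endfacet
facet normal 0.956 -0.245 0.163
outer loop
vertex -2.115 2.897 0.718
vertex -1.717 4.152 0.271
vertex -2.012 3.604 1.178
endloop
endfacet
facet normal -0.268 -0.498 0.825
outer loop
vertex -2.115 2.897 0.718
vertex -2.012 3.604 1.178
vertex -2.908 3.466 0.804
endloop
endfacet
facet normal 0.084 0.593 -0.801
outer loop
vertex 0.401 1.851 -3.467
vertex -0.249 2.514 -3.044
vertex 0.768 2.479 -2.963
endloop
endfacet
facet normal 0.722 -0.637 0.268
outer loop
vertex 0.401 1.851 -3.467
vertex 0.768 2.479 -2.963
vertex -0.371 1.646 -1.876
endloop
endfacet
facet normal 0.084 0.594 -0.800
outer loop
vertex 0.768 2.479 -2.963
vertex -0.249 2.514 -3.044
vertex 0.369 3.133 -2.519
endloop
endfacet
facet normal 0.707 -0.047 0.705
outer loop
vertex 0.768 2.479 -2.963
vertex 0.369 3.133 -2.519
vertex -0.371 1.646 -1.876
endloop
endfacet
facet normal 0.085 0.594 -0.800
outer loop
vertex 0.369 3.133 -2.519
vertex -0.249 2.514 -3.044
vertex -0.495 3.321 -2.471
endloop
endfacet
facet normal 0.126 0.340 0.932
outer loop
vertex 0.369 3.133 -2.519
vertex -0.495 3.321 -2.471
vertex -0.371 1.646 -1.876
endloop
endfacet
facet normal 0.083 0.594 -0.800
outer loop
vertex -0.495 3.321 -2.471
vertex -0.249 2.514 -3.044
vertex -1.173 2.9 -2.854
endloop
endfacet
facet normal -0.584 0.233 0.778
outer loop
vertex -0.495 3.321 -2.471
vertex -1.173 2.9 -2.854
vertex -0.371 1.646 -1.876
endloop
endfacet
facet normal 0.084 0.594 -0.800
outer loop
vertex -1.173 2.9 -2.854
vertex -0.249 2.514 -3.044
vertex -1.155 2.189 -3.38
endloop
endfacet
facet normal -0.888 -0.288 0.359
outer loop
vertex -1.173 2.9 -2.854
vertex -1.155 2.189 -3.38
vertex -0.371 1.646 -1.876
endloop
endfacet
facet normal 0.084 0.594 -0.800
outer loop
vertex -1.155 2.189 -3.38
vertex -0.249 2.514 -3.044
vertex -0.454 1.722 -3.653
endloop
endfacet
facet normal -0.557 -0.830 -0.010
outer loop
vertex -1.155 2.189 -3.38
vertex -0.454 1.722 -3.653
vertex -0.371 1.646 -1.876
endloop
endfacet
facet normal 0.085 0.594 -0.800
outer loop
vertex -0.454 1.722 -3.653
vertex -0.249 2.514 -3.044
vertex 0.401 1.851 -3.467
endloop
endfacet
facet normal 0.160 -0.986 -0.050
outer loop
vertex -0.454 1.722 -3.653
vertex 0.401 1.851 -3.467
vertex -0.371 1.646 -1.876
endloop
endfacet

endsolid
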